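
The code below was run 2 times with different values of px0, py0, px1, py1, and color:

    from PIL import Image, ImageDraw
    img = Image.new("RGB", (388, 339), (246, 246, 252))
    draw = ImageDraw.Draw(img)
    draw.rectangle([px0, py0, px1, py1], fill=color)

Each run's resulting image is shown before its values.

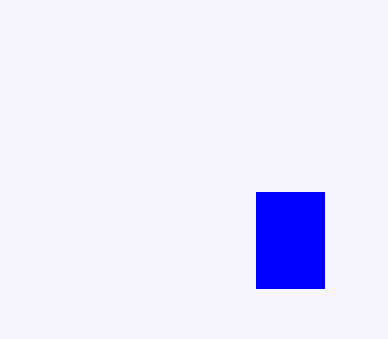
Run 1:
px0 = 256, py0 = 192, px1 = 324, py1 = 288, color = 'blue'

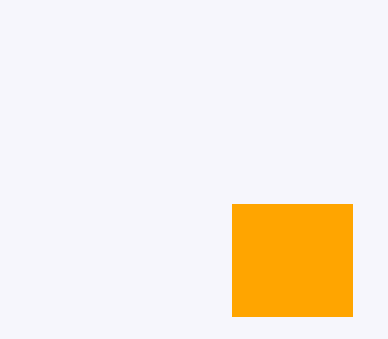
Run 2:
px0 = 232, py0 = 204, px1 = 352, py1 = 316, color = 'orange'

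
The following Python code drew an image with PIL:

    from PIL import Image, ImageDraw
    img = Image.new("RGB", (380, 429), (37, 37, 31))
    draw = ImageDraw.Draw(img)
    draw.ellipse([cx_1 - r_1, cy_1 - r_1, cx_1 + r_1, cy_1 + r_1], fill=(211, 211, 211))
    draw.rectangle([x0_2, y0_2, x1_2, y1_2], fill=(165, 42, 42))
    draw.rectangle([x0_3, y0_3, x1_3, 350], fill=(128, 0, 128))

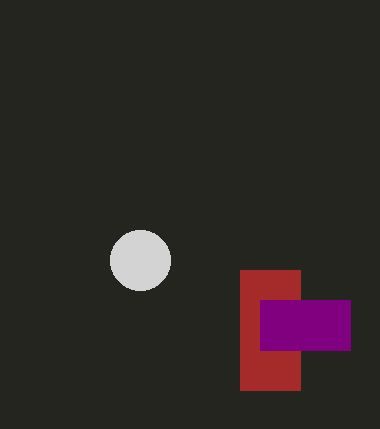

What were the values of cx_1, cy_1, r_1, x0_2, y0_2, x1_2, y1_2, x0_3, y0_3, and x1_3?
cx_1 = 140; cy_1 = 260; r_1 = 30; x0_2 = 240; y0_2 = 270; x1_2 = 300; y1_2 = 390; x0_3 = 260; y0_3 = 300; x1_3 = 350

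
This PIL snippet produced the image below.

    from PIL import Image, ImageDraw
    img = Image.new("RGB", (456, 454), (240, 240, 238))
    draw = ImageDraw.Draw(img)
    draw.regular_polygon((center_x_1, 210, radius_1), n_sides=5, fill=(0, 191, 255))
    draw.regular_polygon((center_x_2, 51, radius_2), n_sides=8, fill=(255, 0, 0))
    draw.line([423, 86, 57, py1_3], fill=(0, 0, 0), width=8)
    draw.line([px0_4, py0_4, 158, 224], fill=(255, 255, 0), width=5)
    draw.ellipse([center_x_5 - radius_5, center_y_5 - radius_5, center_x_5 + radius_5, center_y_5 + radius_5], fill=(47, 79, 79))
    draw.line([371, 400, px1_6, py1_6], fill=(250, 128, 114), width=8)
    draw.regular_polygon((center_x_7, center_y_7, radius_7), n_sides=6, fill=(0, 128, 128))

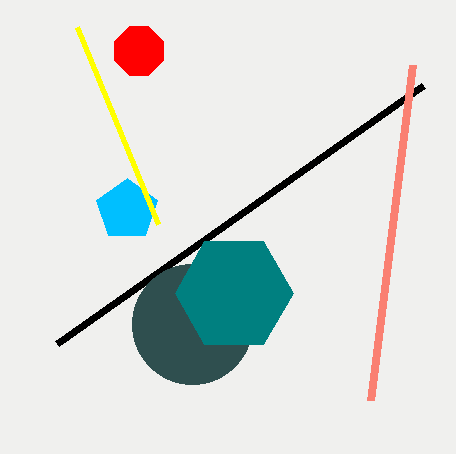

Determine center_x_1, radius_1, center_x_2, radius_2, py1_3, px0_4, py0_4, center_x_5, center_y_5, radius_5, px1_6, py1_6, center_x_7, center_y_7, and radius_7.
center_x_1 = 127
radius_1 = 32
center_x_2 = 139
radius_2 = 26
py1_3 = 344
px0_4 = 77
py0_4 = 27
center_x_5 = 192
center_y_5 = 324
radius_5 = 60
px1_6 = 413
py1_6 = 65
center_x_7 = 234
center_y_7 = 293
radius_7 = 59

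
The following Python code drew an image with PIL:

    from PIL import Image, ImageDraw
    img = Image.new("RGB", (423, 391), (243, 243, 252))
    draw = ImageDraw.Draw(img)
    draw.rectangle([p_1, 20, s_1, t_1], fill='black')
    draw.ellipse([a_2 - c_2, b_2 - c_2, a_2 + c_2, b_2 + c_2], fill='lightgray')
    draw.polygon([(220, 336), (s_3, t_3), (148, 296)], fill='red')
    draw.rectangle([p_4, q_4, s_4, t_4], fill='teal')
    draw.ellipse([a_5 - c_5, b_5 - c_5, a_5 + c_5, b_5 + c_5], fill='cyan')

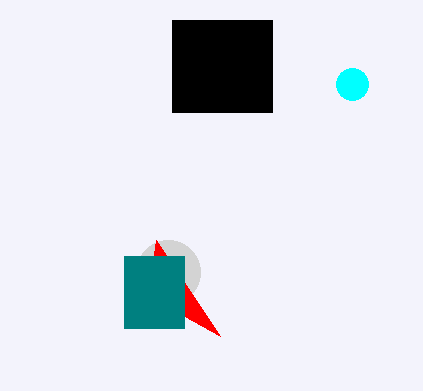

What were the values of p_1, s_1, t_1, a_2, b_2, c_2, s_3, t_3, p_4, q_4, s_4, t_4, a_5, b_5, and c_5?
p_1 = 172, s_1 = 272, t_1 = 112, a_2 = 168, b_2 = 272, c_2 = 32, s_3 = 156, t_3 = 240, p_4 = 124, q_4 = 256, s_4 = 184, t_4 = 328, a_5 = 352, b_5 = 84, c_5 = 16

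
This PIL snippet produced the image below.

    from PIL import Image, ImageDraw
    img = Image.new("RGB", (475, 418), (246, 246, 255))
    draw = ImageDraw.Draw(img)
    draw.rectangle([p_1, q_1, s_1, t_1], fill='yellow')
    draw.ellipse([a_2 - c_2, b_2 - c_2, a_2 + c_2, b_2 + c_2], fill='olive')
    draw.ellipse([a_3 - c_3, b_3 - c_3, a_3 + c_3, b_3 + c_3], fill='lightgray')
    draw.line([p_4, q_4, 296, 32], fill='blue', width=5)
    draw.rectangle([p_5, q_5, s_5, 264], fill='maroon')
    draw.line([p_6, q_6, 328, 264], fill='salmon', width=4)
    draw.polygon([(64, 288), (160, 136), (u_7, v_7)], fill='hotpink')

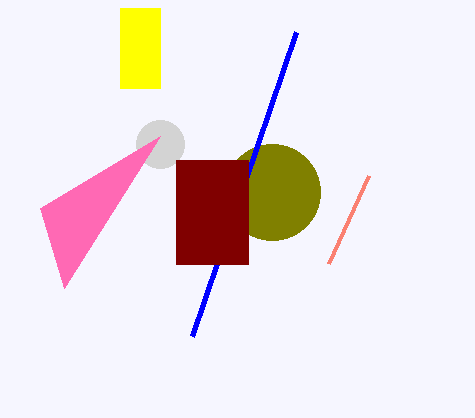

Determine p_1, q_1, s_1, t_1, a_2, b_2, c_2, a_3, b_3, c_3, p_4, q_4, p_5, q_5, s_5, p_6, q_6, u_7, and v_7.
p_1 = 120, q_1 = 8, s_1 = 160, t_1 = 88, a_2 = 272, b_2 = 192, c_2 = 48, a_3 = 160, b_3 = 144, c_3 = 24, p_4 = 192, q_4 = 336, p_5 = 176, q_5 = 160, s_5 = 248, p_6 = 368, q_6 = 176, u_7 = 40, v_7 = 208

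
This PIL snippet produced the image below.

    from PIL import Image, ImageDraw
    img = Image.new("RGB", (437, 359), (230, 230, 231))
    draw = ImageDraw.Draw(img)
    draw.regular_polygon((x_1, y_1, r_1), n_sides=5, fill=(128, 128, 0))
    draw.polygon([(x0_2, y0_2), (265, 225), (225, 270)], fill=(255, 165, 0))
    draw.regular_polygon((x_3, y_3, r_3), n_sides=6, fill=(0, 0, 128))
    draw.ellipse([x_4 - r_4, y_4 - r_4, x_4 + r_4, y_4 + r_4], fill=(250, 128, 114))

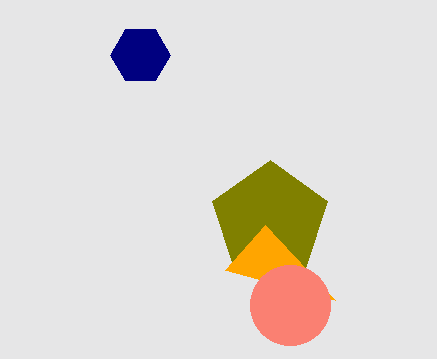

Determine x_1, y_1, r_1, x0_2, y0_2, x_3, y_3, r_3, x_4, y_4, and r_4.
x_1 = 270
y_1 = 220
r_1 = 60
x0_2 = 335
y0_2 = 300
x_3 = 140
y_3 = 55
r_3 = 30
x_4 = 290
y_4 = 305
r_4 = 40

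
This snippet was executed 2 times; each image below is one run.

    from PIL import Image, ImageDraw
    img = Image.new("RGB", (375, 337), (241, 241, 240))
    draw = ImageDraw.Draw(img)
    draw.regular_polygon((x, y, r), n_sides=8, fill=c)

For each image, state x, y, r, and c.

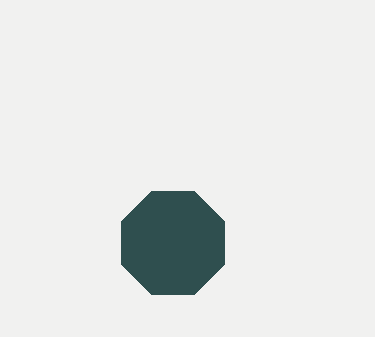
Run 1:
x = 173, y = 243, r = 56, c = 'darkslategray'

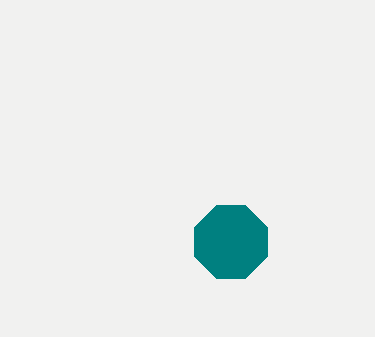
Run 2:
x = 231, y = 242, r = 39, c = 'teal'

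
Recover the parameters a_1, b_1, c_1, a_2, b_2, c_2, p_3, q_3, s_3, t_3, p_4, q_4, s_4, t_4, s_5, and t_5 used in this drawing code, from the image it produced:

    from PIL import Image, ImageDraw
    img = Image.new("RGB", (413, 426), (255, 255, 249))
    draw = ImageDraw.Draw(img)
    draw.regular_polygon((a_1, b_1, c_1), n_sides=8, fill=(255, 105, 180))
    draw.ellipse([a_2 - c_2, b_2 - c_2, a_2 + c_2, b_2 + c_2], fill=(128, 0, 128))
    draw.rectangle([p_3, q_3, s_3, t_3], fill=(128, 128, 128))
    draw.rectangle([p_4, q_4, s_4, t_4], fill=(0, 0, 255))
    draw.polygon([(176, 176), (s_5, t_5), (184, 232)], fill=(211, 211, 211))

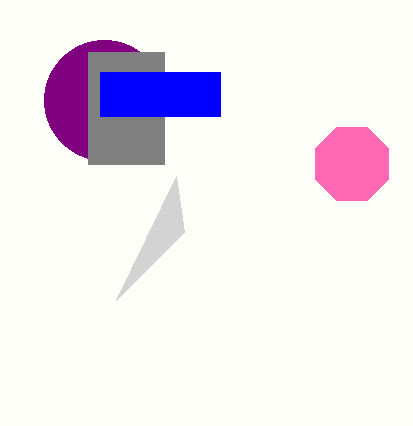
a_1 = 352; b_1 = 164; c_1 = 40; a_2 = 104; b_2 = 100; c_2 = 60; p_3 = 88; q_3 = 52; s_3 = 164; t_3 = 164; p_4 = 100; q_4 = 72; s_4 = 220; t_4 = 116; s_5 = 116; t_5 = 300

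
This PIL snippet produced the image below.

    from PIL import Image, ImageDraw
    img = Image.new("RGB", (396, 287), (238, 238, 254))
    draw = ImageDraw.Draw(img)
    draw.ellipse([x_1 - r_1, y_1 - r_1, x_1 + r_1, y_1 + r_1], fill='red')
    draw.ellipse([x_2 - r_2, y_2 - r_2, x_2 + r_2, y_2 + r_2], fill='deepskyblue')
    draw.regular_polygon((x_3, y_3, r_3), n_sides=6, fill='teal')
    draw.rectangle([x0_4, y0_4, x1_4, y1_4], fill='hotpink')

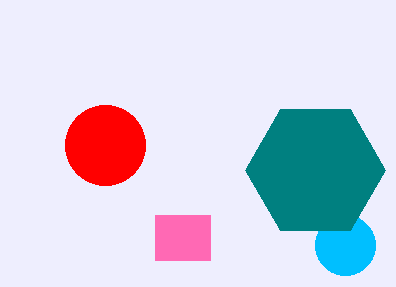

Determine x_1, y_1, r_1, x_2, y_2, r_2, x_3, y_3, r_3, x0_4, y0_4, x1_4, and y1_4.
x_1 = 105
y_1 = 145
r_1 = 40
x_2 = 345
y_2 = 245
r_2 = 30
x_3 = 315
y_3 = 170
r_3 = 70
x0_4 = 155
y0_4 = 215
x1_4 = 210
y1_4 = 260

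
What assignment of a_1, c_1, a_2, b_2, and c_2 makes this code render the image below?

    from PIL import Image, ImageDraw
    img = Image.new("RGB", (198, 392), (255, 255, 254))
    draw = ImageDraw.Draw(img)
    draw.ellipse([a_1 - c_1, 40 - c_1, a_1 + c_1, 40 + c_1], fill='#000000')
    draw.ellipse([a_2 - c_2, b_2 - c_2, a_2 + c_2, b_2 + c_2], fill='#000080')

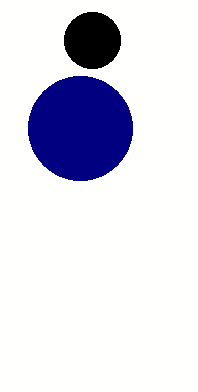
a_1 = 92, c_1 = 28, a_2 = 80, b_2 = 128, c_2 = 52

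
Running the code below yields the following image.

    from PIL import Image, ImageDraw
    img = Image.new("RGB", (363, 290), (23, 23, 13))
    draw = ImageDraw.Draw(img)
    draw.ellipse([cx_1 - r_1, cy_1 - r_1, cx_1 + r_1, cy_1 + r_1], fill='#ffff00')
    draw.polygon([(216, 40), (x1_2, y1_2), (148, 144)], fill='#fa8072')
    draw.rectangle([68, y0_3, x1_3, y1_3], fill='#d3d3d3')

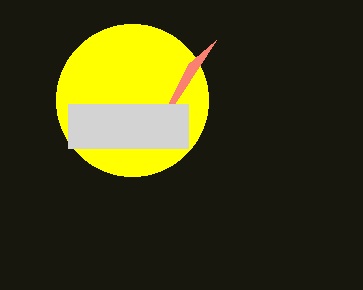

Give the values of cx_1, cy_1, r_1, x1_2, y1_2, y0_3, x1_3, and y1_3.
cx_1 = 132, cy_1 = 100, r_1 = 76, x1_2 = 188, y1_2 = 64, y0_3 = 104, x1_3 = 188, y1_3 = 148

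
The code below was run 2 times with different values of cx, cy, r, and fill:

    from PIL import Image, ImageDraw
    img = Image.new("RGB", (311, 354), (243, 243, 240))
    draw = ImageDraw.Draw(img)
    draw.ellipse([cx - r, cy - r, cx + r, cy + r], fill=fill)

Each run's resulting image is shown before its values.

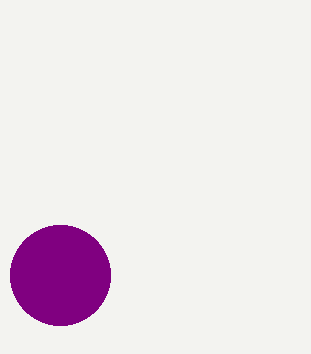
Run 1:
cx = 60
cy = 275
r = 50
fill = 'purple'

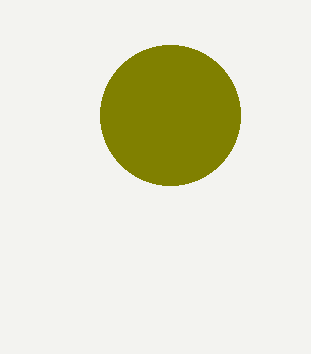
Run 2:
cx = 170; cy = 115; r = 70; fill = 'olive'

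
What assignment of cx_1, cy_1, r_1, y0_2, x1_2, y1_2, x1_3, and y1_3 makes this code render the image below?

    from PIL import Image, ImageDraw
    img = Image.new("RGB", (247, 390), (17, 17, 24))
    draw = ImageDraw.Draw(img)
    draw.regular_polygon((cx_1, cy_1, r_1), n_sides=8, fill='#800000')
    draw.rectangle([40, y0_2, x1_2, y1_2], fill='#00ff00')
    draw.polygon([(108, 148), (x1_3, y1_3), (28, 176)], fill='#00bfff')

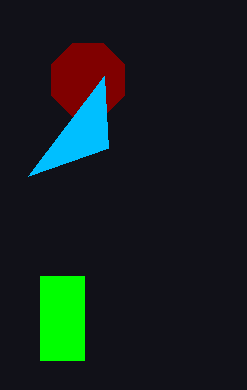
cx_1 = 88, cy_1 = 80, r_1 = 40, y0_2 = 276, x1_2 = 84, y1_2 = 360, x1_3 = 104, y1_3 = 76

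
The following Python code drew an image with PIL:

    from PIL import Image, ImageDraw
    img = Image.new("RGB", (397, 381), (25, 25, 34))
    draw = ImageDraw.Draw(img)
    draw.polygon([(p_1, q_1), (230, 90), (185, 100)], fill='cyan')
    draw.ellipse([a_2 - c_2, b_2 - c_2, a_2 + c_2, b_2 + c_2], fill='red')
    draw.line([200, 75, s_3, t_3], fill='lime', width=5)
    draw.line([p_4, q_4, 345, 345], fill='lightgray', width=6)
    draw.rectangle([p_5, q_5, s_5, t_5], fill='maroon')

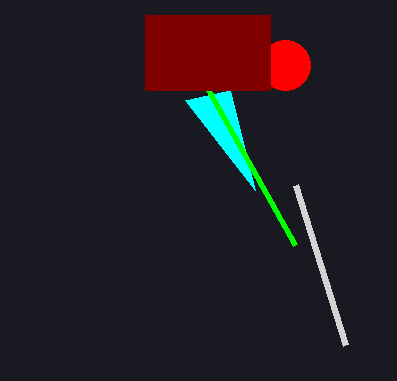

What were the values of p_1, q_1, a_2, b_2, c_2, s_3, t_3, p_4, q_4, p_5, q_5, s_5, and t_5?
p_1 = 255; q_1 = 190; a_2 = 285; b_2 = 65; c_2 = 25; s_3 = 295; t_3 = 245; p_4 = 295; q_4 = 185; p_5 = 145; q_5 = 15; s_5 = 270; t_5 = 90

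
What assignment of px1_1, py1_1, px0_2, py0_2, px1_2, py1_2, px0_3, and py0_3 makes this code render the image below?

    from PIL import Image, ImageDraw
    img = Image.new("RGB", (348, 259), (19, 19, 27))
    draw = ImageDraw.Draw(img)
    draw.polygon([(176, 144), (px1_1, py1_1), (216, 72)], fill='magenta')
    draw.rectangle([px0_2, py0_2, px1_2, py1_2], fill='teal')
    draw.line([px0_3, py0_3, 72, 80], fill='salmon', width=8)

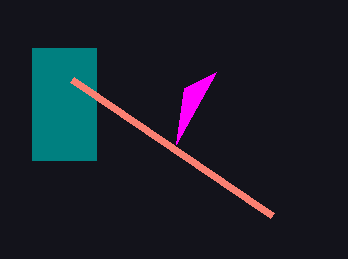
px1_1 = 184, py1_1 = 88, px0_2 = 32, py0_2 = 48, px1_2 = 96, py1_2 = 160, px0_3 = 272, py0_3 = 216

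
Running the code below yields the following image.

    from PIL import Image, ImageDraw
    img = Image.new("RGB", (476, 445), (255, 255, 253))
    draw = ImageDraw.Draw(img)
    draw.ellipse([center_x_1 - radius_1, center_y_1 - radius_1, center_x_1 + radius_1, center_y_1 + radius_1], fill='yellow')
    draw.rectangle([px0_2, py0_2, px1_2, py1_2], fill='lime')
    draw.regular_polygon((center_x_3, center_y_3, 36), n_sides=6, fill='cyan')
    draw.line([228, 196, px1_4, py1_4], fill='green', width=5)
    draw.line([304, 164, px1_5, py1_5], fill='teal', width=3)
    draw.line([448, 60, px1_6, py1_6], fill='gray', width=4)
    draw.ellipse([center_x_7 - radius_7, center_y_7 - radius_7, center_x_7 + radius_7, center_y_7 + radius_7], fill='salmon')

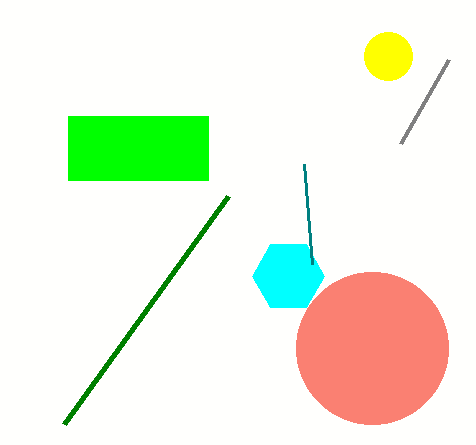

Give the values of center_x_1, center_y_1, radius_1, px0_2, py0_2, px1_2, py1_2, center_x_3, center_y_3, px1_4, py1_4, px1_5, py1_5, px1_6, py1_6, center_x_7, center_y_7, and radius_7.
center_x_1 = 388; center_y_1 = 56; radius_1 = 24; px0_2 = 68; py0_2 = 116; px1_2 = 208; py1_2 = 180; center_x_3 = 288; center_y_3 = 276; px1_4 = 64; py1_4 = 424; px1_5 = 312; py1_5 = 264; px1_6 = 400; py1_6 = 144; center_x_7 = 372; center_y_7 = 348; radius_7 = 76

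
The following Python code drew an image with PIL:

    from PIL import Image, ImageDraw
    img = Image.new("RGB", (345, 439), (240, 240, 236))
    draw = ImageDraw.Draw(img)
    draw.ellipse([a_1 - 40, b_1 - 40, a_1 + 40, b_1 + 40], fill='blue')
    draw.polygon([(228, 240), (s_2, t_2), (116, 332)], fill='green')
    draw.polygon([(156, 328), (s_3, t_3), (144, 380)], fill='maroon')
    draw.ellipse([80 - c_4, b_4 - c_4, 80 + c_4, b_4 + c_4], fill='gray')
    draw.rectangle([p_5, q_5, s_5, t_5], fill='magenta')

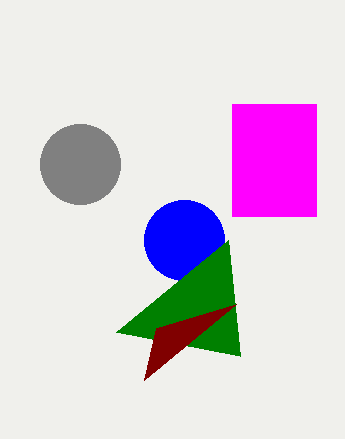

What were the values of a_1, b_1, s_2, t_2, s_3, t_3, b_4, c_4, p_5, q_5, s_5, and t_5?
a_1 = 184
b_1 = 240
s_2 = 240
t_2 = 356
s_3 = 236
t_3 = 304
b_4 = 164
c_4 = 40
p_5 = 232
q_5 = 104
s_5 = 316
t_5 = 216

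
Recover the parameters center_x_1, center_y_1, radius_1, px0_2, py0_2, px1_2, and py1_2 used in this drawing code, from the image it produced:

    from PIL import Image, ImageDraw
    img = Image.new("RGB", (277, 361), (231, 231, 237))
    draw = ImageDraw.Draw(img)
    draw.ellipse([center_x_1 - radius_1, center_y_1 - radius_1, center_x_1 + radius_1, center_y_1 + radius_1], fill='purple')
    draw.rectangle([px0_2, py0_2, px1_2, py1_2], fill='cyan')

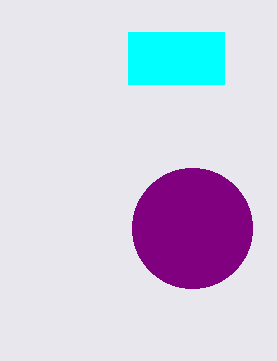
center_x_1 = 192
center_y_1 = 228
radius_1 = 60
px0_2 = 128
py0_2 = 32
px1_2 = 224
py1_2 = 84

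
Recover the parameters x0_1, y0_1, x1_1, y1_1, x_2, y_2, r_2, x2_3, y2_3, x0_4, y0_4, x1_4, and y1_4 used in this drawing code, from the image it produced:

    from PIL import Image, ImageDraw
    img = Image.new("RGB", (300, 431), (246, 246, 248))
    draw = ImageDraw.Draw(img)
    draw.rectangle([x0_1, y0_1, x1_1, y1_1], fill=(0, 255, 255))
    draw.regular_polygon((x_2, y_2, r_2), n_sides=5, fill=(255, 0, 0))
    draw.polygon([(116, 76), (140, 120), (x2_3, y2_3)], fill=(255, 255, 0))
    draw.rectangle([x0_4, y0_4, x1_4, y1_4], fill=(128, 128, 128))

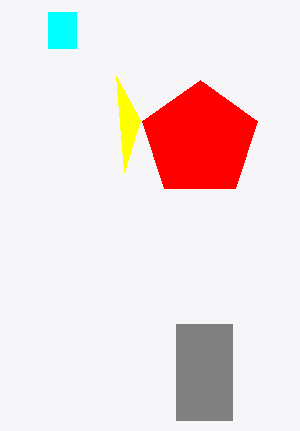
x0_1 = 48
y0_1 = 12
x1_1 = 76
y1_1 = 48
x_2 = 200
y_2 = 140
r_2 = 60
x2_3 = 124
y2_3 = 172
x0_4 = 176
y0_4 = 324
x1_4 = 232
y1_4 = 420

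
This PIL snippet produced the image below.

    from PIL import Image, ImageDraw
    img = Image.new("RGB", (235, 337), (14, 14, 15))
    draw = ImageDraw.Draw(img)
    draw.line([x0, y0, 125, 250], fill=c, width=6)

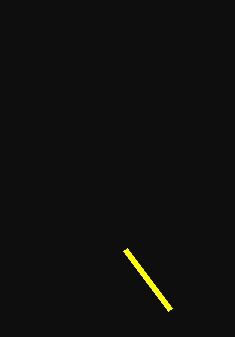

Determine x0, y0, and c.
x0 = 170, y0 = 310, c = 'yellow'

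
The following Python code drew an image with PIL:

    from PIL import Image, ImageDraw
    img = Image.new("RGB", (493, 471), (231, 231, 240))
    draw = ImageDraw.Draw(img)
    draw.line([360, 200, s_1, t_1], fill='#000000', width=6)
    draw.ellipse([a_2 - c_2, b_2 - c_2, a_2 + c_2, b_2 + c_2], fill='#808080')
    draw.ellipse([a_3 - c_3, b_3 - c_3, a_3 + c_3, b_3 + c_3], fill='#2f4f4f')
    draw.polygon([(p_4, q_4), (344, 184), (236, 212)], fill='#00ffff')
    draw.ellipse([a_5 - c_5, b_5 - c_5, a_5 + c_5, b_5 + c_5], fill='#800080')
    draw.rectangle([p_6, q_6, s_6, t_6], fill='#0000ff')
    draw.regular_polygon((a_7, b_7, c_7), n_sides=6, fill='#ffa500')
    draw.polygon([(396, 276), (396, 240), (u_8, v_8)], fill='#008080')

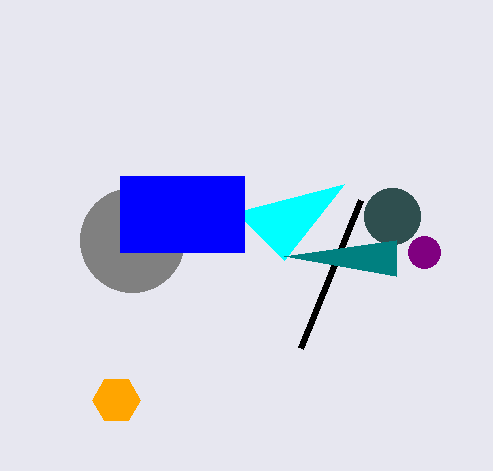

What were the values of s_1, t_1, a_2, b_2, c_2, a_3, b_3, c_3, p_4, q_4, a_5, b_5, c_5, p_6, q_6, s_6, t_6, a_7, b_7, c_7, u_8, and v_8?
s_1 = 300, t_1 = 348, a_2 = 132, b_2 = 240, c_2 = 52, a_3 = 392, b_3 = 216, c_3 = 28, p_4 = 284, q_4 = 260, a_5 = 424, b_5 = 252, c_5 = 16, p_6 = 120, q_6 = 176, s_6 = 244, t_6 = 252, a_7 = 116, b_7 = 400, c_7 = 24, u_8 = 284, v_8 = 256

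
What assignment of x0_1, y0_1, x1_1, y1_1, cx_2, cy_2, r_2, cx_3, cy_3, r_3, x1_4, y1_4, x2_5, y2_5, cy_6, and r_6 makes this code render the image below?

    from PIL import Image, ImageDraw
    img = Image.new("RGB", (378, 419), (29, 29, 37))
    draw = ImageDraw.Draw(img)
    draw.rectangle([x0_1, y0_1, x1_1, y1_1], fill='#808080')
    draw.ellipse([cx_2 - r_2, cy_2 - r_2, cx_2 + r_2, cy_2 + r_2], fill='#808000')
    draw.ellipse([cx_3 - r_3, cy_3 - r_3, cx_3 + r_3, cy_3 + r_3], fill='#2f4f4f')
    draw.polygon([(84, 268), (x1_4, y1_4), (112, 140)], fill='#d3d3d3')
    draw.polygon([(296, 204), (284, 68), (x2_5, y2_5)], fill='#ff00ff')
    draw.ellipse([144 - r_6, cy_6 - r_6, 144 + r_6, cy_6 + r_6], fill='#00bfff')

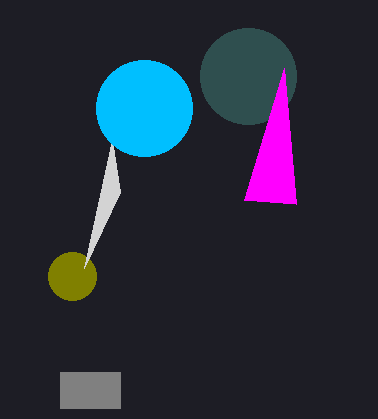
x0_1 = 60
y0_1 = 372
x1_1 = 120
y1_1 = 408
cx_2 = 72
cy_2 = 276
r_2 = 24
cx_3 = 248
cy_3 = 76
r_3 = 48
x1_4 = 120
y1_4 = 192
x2_5 = 244
y2_5 = 200
cy_6 = 108
r_6 = 48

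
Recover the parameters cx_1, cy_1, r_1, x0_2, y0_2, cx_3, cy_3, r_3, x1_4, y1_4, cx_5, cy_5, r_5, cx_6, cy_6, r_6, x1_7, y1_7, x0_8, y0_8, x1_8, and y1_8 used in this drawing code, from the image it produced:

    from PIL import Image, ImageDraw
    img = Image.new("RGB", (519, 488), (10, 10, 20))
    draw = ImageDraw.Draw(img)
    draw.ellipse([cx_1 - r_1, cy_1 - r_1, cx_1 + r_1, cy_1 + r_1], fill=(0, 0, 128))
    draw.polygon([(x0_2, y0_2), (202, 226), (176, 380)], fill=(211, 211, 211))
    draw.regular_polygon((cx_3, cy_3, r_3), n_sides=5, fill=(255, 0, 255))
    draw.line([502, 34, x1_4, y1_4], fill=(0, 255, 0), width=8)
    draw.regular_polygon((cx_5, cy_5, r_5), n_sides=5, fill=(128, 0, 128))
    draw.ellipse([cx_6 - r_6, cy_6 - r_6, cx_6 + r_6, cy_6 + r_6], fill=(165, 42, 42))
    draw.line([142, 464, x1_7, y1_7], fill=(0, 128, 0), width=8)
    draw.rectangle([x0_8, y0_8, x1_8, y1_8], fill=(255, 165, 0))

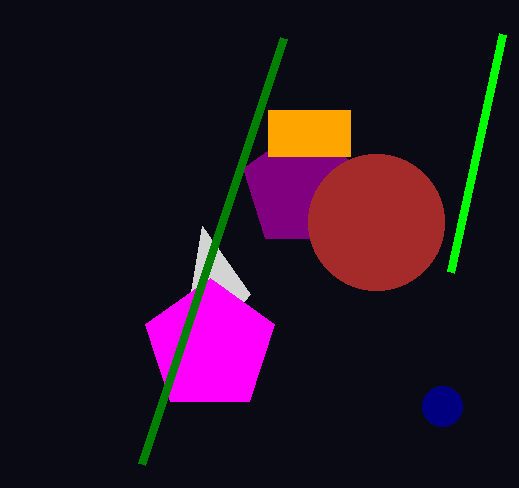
cx_1 = 442, cy_1 = 406, r_1 = 20, x0_2 = 250, y0_2 = 294, cx_3 = 210, cy_3 = 346, r_3 = 68, x1_4 = 450, y1_4 = 272, cx_5 = 302, cy_5 = 188, r_5 = 62, cx_6 = 376, cy_6 = 222, r_6 = 68, x1_7 = 284, y1_7 = 38, x0_8 = 268, y0_8 = 110, x1_8 = 350, y1_8 = 156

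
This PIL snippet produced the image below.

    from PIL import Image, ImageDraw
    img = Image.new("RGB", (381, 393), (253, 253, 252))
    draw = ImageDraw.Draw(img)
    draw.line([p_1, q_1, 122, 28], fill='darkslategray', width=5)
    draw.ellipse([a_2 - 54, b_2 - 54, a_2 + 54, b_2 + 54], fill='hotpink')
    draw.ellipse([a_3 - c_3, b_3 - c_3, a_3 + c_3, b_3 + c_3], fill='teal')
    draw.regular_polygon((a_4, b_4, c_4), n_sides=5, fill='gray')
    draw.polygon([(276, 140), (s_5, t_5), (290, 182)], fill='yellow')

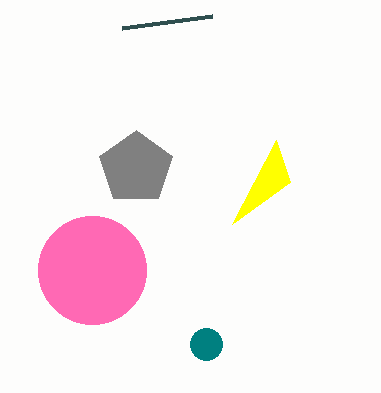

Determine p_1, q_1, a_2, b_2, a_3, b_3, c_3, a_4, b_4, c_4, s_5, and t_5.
p_1 = 212; q_1 = 16; a_2 = 92; b_2 = 270; a_3 = 206; b_3 = 344; c_3 = 16; a_4 = 136; b_4 = 168; c_4 = 38; s_5 = 232; t_5 = 224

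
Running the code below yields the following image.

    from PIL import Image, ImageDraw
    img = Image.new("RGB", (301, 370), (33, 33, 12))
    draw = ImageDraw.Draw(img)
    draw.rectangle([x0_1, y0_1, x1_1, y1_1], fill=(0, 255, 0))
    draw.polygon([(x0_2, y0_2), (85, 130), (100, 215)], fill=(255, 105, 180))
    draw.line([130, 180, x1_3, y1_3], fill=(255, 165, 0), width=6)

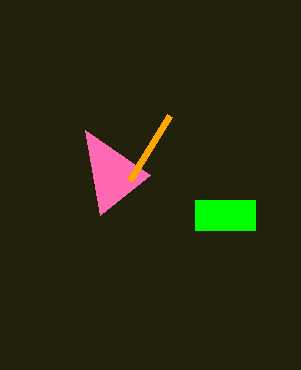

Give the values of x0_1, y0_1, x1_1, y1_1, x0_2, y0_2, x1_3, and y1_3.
x0_1 = 195; y0_1 = 200; x1_1 = 255; y1_1 = 230; x0_2 = 150; y0_2 = 175; x1_3 = 170; y1_3 = 115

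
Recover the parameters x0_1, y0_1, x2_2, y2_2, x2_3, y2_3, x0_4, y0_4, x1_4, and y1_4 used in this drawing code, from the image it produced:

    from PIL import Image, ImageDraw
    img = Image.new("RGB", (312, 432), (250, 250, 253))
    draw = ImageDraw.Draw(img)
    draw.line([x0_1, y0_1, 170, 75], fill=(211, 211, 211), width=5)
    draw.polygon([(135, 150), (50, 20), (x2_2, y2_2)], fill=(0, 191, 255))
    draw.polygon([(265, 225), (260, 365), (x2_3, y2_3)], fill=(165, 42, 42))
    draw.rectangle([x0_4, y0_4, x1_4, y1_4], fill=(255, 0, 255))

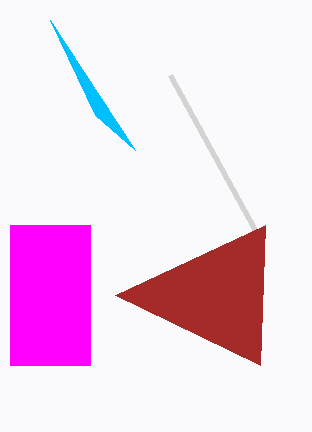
x0_1 = 255; y0_1 = 230; x2_2 = 95; y2_2 = 115; x2_3 = 115; y2_3 = 295; x0_4 = 10; y0_4 = 225; x1_4 = 90; y1_4 = 365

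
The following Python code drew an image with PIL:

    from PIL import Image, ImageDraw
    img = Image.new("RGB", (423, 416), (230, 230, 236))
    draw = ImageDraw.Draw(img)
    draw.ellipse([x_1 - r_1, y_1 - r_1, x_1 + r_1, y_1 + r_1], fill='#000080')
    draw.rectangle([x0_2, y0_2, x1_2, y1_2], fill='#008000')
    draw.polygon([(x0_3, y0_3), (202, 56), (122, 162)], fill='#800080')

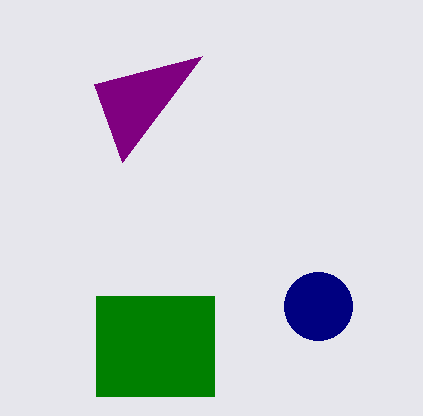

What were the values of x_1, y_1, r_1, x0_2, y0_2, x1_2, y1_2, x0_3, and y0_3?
x_1 = 318
y_1 = 306
r_1 = 34
x0_2 = 96
y0_2 = 296
x1_2 = 214
y1_2 = 396
x0_3 = 94
y0_3 = 84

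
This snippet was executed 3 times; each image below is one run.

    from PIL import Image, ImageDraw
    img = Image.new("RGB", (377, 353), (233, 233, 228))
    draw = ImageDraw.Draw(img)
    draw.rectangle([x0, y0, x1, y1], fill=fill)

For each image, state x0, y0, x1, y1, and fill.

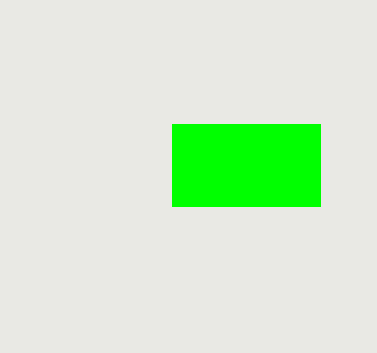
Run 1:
x0 = 172, y0 = 124, x1 = 320, y1 = 206, fill = 'lime'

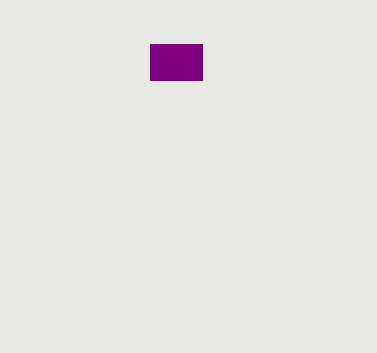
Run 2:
x0 = 150; y0 = 44; x1 = 202; y1 = 80; fill = 'purple'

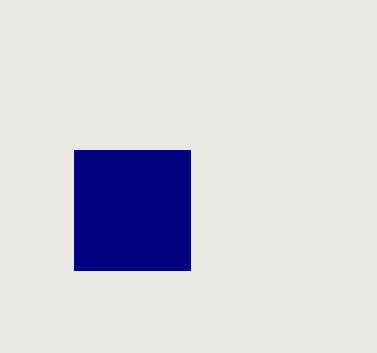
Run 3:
x0 = 74
y0 = 150
x1 = 190
y1 = 270
fill = 'navy'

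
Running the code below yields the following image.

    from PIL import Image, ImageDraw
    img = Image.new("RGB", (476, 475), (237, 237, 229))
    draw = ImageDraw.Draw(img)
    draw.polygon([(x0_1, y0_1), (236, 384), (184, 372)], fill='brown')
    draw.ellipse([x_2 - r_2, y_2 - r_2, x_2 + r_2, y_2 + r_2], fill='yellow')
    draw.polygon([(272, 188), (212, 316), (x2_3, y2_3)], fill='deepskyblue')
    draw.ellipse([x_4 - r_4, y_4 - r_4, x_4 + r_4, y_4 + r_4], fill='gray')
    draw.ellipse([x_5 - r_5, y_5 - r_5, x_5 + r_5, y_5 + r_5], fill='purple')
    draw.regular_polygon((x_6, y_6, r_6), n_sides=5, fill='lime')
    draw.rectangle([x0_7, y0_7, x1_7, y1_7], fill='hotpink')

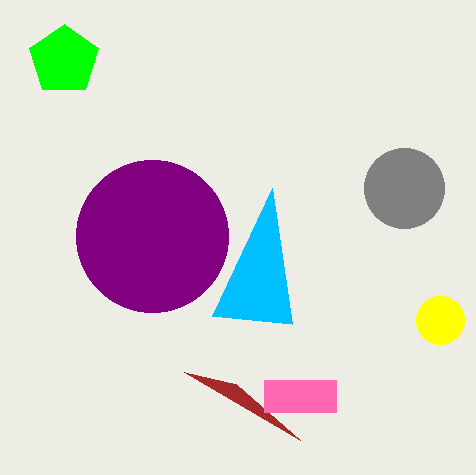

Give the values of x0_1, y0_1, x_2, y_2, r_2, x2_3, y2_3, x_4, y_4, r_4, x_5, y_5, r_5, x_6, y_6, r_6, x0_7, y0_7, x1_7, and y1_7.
x0_1 = 300; y0_1 = 440; x_2 = 440; y_2 = 320; r_2 = 24; x2_3 = 292; y2_3 = 324; x_4 = 404; y_4 = 188; r_4 = 40; x_5 = 152; y_5 = 236; r_5 = 76; x_6 = 64; y_6 = 60; r_6 = 36; x0_7 = 264; y0_7 = 380; x1_7 = 336; y1_7 = 412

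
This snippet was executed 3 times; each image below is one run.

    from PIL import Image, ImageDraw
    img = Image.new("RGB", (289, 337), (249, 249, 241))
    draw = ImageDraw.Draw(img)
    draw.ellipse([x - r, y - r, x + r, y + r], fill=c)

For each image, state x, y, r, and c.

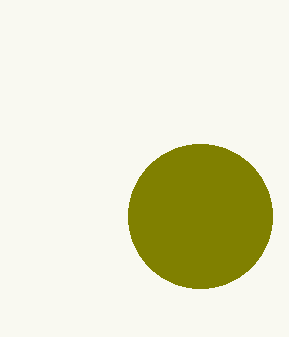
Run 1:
x = 200, y = 216, r = 72, c = 'olive'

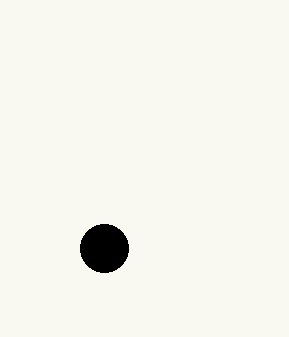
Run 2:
x = 104
y = 248
r = 24
c = 'black'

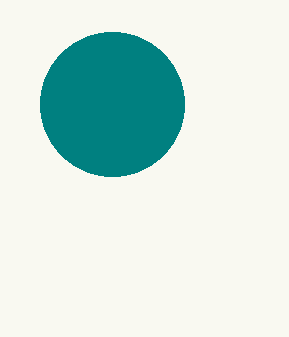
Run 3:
x = 112, y = 104, r = 72, c = 'teal'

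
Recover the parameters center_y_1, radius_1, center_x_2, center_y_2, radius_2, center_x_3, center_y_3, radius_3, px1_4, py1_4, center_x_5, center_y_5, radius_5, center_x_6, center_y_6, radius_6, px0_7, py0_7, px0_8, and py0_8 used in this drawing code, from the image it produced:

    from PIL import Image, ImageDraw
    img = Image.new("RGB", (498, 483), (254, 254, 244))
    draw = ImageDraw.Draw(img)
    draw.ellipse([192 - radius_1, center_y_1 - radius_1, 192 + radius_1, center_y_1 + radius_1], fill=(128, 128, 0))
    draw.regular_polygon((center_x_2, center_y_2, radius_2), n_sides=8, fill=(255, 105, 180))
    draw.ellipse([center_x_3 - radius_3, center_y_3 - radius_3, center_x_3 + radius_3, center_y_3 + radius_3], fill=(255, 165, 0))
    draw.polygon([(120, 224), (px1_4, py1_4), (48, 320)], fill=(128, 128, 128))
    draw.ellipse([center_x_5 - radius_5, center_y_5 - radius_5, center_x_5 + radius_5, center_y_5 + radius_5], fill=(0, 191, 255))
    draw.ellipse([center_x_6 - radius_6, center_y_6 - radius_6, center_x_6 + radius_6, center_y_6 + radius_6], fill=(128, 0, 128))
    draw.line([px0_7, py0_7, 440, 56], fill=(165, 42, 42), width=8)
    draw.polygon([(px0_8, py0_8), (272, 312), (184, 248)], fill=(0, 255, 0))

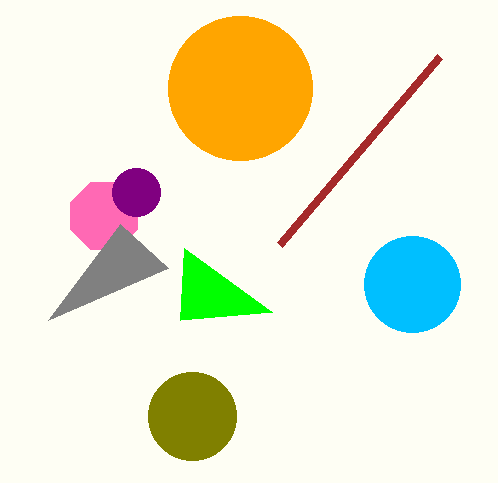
center_y_1 = 416; radius_1 = 44; center_x_2 = 104; center_y_2 = 216; radius_2 = 36; center_x_3 = 240; center_y_3 = 88; radius_3 = 72; px1_4 = 168; py1_4 = 268; center_x_5 = 412; center_y_5 = 284; radius_5 = 48; center_x_6 = 136; center_y_6 = 192; radius_6 = 24; px0_7 = 280; py0_7 = 244; px0_8 = 180; py0_8 = 320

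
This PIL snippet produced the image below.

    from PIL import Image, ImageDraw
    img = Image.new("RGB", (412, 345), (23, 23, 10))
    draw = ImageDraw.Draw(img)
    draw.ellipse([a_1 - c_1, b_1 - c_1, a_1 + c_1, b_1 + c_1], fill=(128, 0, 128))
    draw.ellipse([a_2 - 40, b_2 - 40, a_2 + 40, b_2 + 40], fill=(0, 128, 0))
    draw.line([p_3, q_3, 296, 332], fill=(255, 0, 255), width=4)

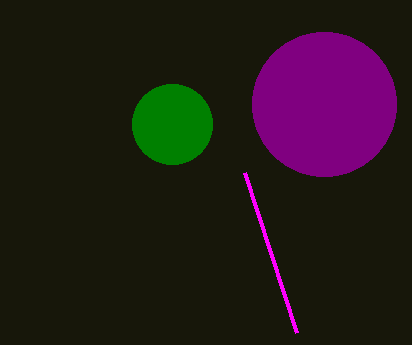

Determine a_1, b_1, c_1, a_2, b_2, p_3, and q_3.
a_1 = 324
b_1 = 104
c_1 = 72
a_2 = 172
b_2 = 124
p_3 = 244
q_3 = 172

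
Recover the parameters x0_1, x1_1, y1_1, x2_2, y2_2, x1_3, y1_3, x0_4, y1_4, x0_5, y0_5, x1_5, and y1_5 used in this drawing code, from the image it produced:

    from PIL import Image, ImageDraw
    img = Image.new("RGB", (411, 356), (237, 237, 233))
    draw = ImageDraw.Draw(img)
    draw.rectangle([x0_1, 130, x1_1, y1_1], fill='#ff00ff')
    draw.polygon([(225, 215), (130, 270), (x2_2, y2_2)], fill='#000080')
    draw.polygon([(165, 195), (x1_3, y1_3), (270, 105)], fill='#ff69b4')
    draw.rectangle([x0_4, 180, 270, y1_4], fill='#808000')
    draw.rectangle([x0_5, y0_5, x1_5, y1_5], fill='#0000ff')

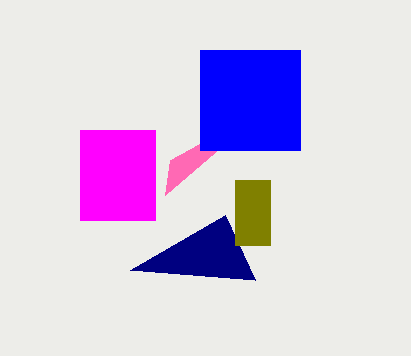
x0_1 = 80; x1_1 = 155; y1_1 = 220; x2_2 = 255; y2_2 = 280; x1_3 = 170; y1_3 = 160; x0_4 = 235; y1_4 = 245; x0_5 = 200; y0_5 = 50; x1_5 = 300; y1_5 = 150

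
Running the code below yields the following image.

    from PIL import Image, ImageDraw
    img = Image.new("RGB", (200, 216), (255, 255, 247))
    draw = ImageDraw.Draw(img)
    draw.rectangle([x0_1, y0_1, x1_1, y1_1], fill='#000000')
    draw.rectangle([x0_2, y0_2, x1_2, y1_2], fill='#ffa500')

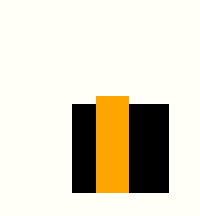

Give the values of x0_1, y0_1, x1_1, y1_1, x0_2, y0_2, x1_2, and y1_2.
x0_1 = 72
y0_1 = 104
x1_1 = 168
y1_1 = 192
x0_2 = 96
y0_2 = 96
x1_2 = 128
y1_2 = 192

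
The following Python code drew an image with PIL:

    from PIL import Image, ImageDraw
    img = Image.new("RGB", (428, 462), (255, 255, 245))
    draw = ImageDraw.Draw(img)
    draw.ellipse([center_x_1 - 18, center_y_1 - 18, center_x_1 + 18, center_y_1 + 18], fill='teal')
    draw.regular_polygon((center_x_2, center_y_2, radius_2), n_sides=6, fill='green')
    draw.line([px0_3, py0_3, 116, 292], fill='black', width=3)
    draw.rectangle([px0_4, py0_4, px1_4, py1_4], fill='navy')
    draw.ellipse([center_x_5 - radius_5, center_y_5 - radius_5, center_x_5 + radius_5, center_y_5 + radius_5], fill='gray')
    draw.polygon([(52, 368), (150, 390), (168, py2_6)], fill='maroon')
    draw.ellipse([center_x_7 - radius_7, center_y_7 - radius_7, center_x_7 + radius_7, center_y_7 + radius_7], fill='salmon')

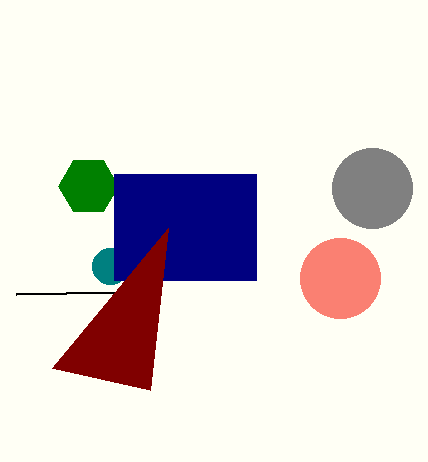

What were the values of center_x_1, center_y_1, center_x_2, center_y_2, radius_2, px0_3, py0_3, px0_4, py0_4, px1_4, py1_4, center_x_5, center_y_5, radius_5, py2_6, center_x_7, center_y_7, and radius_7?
center_x_1 = 110
center_y_1 = 266
center_x_2 = 88
center_y_2 = 186
radius_2 = 30
px0_3 = 16
py0_3 = 294
px0_4 = 114
py0_4 = 174
px1_4 = 256
py1_4 = 280
center_x_5 = 372
center_y_5 = 188
radius_5 = 40
py2_6 = 228
center_x_7 = 340
center_y_7 = 278
radius_7 = 40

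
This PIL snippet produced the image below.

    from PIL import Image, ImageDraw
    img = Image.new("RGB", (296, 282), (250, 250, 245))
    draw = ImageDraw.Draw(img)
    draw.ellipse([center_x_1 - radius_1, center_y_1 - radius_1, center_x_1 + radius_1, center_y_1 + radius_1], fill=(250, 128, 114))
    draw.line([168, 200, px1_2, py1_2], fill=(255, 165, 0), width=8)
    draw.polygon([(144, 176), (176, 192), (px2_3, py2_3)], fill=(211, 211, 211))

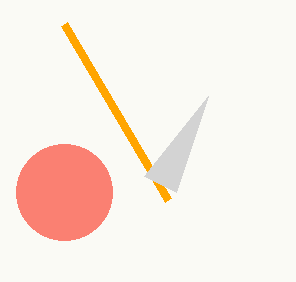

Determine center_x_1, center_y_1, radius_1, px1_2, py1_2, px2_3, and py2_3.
center_x_1 = 64; center_y_1 = 192; radius_1 = 48; px1_2 = 64; py1_2 = 24; px2_3 = 208; py2_3 = 96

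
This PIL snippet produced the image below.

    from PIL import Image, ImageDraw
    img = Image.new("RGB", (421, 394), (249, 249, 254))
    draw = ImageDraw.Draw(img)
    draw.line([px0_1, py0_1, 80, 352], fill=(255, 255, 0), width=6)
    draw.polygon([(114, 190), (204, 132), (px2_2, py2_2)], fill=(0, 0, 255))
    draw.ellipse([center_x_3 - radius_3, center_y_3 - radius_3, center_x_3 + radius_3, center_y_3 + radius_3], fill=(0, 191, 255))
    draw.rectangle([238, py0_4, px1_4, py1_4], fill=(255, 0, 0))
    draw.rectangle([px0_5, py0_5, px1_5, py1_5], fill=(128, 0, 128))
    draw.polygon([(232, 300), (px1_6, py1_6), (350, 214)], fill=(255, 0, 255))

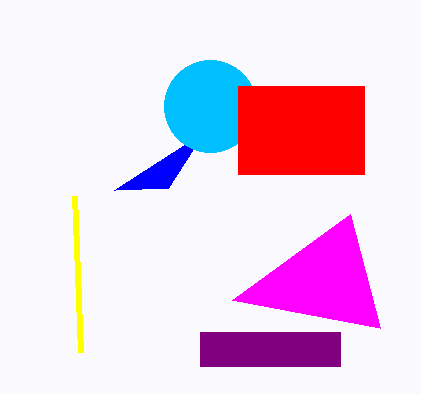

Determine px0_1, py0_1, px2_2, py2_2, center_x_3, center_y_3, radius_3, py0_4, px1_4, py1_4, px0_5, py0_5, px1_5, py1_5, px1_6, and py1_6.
px0_1 = 74
py0_1 = 196
px2_2 = 168
py2_2 = 188
center_x_3 = 210
center_y_3 = 106
radius_3 = 46
py0_4 = 86
px1_4 = 364
py1_4 = 174
px0_5 = 200
py0_5 = 332
px1_5 = 340
py1_5 = 366
px1_6 = 380
py1_6 = 328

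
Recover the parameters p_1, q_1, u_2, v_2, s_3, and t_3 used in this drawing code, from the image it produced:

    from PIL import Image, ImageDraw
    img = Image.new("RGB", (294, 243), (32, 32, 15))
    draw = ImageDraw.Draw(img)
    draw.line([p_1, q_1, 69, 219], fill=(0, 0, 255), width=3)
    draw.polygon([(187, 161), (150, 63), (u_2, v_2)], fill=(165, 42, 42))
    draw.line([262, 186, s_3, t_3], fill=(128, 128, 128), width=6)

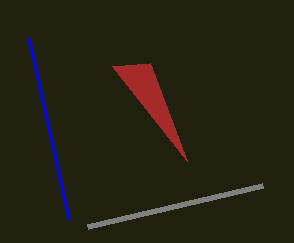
p_1 = 29
q_1 = 38
u_2 = 112
v_2 = 66
s_3 = 87
t_3 = 227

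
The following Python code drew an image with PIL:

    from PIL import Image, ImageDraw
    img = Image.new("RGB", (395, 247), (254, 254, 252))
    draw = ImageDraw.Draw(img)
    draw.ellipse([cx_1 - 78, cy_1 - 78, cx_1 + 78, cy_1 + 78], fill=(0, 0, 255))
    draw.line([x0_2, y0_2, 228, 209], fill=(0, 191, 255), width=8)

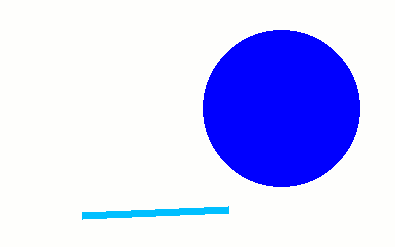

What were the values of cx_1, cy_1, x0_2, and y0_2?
cx_1 = 281
cy_1 = 108
x0_2 = 82
y0_2 = 215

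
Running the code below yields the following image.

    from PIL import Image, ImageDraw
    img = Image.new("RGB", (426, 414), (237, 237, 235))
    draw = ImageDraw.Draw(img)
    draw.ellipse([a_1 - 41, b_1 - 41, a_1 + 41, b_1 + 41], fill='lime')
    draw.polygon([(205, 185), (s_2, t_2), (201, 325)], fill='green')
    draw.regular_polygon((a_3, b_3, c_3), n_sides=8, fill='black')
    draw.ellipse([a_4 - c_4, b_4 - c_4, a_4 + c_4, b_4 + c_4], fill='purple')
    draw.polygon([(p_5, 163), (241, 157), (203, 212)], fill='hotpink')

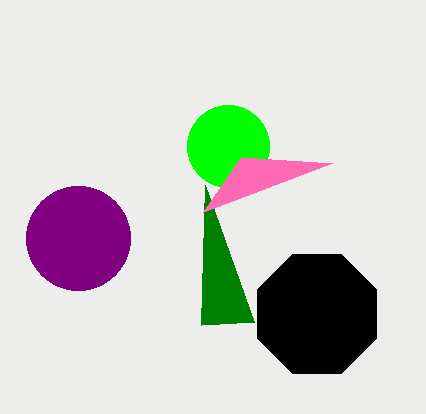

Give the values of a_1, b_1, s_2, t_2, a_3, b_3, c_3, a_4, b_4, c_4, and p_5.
a_1 = 228
b_1 = 146
s_2 = 254
t_2 = 322
a_3 = 317
b_3 = 314
c_3 = 64
a_4 = 78
b_4 = 238
c_4 = 52
p_5 = 332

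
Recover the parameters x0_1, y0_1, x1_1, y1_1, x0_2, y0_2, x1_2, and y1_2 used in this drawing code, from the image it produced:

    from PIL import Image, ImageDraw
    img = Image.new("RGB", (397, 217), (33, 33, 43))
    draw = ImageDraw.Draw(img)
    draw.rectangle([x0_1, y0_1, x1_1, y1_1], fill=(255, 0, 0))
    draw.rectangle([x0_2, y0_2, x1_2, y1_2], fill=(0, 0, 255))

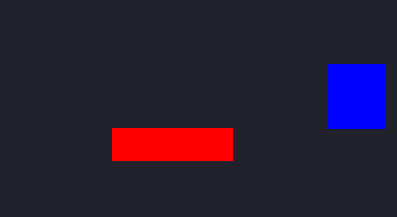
x0_1 = 112
y0_1 = 128
x1_1 = 232
y1_1 = 160
x0_2 = 328
y0_2 = 64
x1_2 = 384
y1_2 = 128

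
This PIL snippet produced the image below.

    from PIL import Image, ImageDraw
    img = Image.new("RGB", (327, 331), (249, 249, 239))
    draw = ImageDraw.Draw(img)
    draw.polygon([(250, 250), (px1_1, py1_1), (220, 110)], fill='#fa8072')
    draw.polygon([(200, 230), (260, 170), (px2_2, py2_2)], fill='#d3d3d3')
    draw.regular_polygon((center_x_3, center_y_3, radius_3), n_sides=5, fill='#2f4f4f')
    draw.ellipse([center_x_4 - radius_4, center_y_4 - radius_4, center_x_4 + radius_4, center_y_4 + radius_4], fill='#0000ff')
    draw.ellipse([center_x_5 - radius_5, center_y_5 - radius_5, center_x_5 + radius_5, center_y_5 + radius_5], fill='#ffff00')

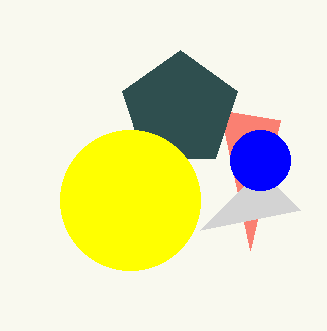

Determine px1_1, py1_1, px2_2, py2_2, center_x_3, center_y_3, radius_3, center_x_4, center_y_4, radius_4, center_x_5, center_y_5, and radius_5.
px1_1 = 280
py1_1 = 120
px2_2 = 300
py2_2 = 210
center_x_3 = 180
center_y_3 = 110
radius_3 = 60
center_x_4 = 260
center_y_4 = 160
radius_4 = 30
center_x_5 = 130
center_y_5 = 200
radius_5 = 70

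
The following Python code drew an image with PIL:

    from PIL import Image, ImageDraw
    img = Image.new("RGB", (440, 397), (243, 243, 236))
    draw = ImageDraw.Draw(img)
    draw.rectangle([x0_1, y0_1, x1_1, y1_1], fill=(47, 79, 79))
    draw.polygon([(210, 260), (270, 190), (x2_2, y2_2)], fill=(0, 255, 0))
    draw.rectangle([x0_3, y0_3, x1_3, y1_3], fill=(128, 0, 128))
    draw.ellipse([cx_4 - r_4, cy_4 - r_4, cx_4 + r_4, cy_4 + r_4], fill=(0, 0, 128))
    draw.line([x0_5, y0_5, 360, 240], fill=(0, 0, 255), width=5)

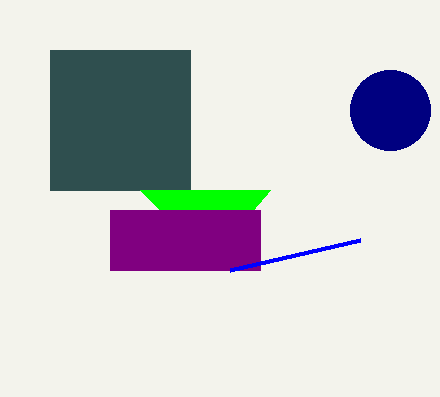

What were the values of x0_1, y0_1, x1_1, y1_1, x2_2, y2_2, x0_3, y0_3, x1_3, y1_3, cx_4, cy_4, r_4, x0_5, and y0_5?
x0_1 = 50; y0_1 = 50; x1_1 = 190; y1_1 = 190; x2_2 = 140; y2_2 = 190; x0_3 = 110; y0_3 = 210; x1_3 = 260; y1_3 = 270; cx_4 = 390; cy_4 = 110; r_4 = 40; x0_5 = 230; y0_5 = 270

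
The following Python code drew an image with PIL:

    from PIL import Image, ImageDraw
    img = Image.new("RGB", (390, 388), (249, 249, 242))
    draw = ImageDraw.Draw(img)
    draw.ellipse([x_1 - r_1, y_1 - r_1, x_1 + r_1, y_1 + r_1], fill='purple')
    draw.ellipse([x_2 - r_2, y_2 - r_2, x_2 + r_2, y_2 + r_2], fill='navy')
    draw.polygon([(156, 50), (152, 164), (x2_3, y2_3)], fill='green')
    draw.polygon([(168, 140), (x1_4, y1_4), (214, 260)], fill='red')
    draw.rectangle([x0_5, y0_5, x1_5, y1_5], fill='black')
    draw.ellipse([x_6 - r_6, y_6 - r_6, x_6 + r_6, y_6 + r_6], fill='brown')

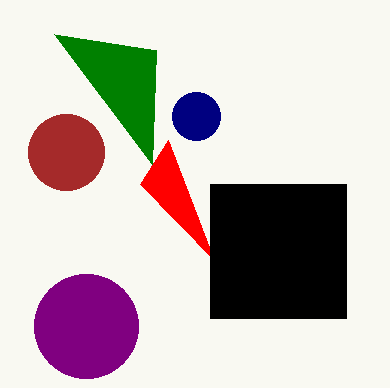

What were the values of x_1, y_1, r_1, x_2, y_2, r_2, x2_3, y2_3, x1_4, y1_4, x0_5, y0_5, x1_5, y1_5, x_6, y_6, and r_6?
x_1 = 86, y_1 = 326, r_1 = 52, x_2 = 196, y_2 = 116, r_2 = 24, x2_3 = 54, y2_3 = 34, x1_4 = 140, y1_4 = 184, x0_5 = 210, y0_5 = 184, x1_5 = 346, y1_5 = 318, x_6 = 66, y_6 = 152, r_6 = 38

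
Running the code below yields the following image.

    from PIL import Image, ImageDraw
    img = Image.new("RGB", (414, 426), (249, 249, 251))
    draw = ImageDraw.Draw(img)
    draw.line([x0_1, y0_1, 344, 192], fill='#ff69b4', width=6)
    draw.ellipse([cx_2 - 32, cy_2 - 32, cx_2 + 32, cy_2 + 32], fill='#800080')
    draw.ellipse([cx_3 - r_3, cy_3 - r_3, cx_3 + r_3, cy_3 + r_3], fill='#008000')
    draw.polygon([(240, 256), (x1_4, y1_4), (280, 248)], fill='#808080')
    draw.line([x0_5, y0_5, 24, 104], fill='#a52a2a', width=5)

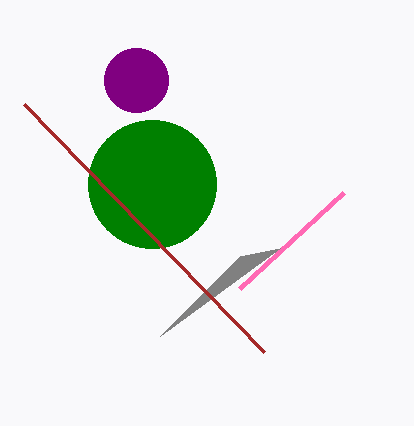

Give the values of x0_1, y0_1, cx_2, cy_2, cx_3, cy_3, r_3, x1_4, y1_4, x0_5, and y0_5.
x0_1 = 240; y0_1 = 288; cx_2 = 136; cy_2 = 80; cx_3 = 152; cy_3 = 184; r_3 = 64; x1_4 = 160; y1_4 = 336; x0_5 = 264; y0_5 = 352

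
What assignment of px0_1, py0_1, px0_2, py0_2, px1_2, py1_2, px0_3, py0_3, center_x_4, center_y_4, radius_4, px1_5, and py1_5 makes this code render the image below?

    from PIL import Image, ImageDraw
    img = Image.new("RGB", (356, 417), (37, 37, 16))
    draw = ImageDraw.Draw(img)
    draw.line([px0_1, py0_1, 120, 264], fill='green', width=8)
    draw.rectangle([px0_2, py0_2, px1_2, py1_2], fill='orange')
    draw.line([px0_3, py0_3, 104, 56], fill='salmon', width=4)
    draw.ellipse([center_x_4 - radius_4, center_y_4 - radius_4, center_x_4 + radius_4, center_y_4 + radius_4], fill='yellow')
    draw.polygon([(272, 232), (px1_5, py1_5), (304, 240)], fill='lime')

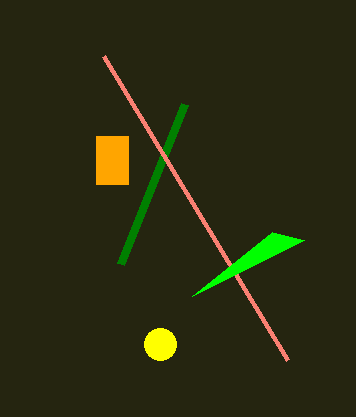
px0_1 = 184; py0_1 = 104; px0_2 = 96; py0_2 = 136; px1_2 = 128; py1_2 = 184; px0_3 = 288; py0_3 = 360; center_x_4 = 160; center_y_4 = 344; radius_4 = 16; px1_5 = 192; py1_5 = 296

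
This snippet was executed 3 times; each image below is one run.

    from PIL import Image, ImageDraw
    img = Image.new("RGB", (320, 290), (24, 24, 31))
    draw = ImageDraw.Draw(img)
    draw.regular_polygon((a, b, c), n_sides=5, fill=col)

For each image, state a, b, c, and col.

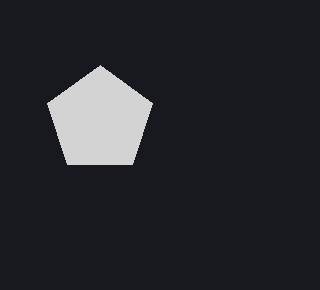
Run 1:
a = 100, b = 120, c = 55, col = 'lightgray'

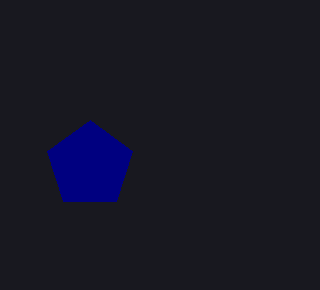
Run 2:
a = 90
b = 165
c = 45
col = 'navy'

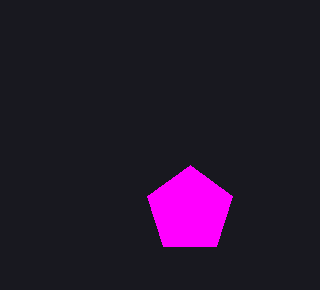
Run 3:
a = 190, b = 210, c = 45, col = 'magenta'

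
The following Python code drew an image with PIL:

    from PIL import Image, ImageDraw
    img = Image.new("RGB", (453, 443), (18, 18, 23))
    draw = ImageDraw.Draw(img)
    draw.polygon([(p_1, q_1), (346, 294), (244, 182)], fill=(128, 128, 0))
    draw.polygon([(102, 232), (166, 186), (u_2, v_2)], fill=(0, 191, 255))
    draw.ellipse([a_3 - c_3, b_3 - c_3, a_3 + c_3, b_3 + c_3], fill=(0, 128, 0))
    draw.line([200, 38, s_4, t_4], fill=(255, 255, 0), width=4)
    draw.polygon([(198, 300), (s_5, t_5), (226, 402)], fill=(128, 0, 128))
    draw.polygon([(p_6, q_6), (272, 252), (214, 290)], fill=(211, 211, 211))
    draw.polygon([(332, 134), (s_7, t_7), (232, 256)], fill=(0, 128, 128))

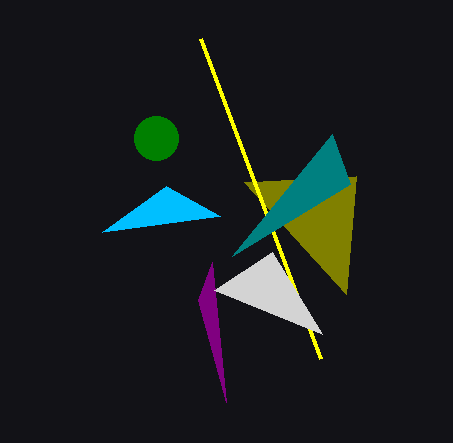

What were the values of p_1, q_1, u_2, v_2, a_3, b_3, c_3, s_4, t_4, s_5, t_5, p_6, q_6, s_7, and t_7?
p_1 = 356
q_1 = 176
u_2 = 220
v_2 = 216
a_3 = 156
b_3 = 138
c_3 = 22
s_4 = 320
t_4 = 358
s_5 = 212
t_5 = 262
p_6 = 322
q_6 = 334
s_7 = 350
t_7 = 184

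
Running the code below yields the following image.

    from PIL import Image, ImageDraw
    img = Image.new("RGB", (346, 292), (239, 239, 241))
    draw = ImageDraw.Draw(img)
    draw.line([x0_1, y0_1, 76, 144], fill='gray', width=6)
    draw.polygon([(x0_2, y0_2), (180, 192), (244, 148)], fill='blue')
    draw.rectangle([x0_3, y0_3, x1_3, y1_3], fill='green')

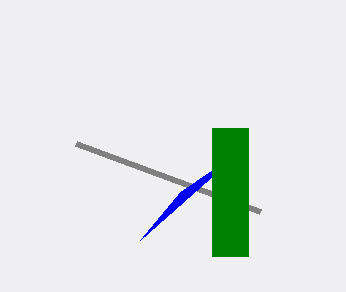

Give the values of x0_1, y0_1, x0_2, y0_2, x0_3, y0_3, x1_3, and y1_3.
x0_1 = 260, y0_1 = 212, x0_2 = 140, y0_2 = 240, x0_3 = 212, y0_3 = 128, x1_3 = 248, y1_3 = 256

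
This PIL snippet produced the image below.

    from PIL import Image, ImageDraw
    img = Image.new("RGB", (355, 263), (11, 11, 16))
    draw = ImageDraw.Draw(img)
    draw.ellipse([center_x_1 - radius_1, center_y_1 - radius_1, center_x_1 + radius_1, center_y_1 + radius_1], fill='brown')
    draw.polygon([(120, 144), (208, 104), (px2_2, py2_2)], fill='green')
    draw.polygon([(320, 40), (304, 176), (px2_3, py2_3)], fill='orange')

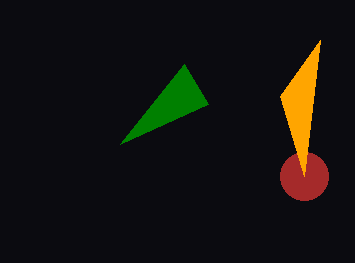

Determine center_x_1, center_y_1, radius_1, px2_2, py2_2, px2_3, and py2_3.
center_x_1 = 304; center_y_1 = 176; radius_1 = 24; px2_2 = 184; py2_2 = 64; px2_3 = 280; py2_3 = 96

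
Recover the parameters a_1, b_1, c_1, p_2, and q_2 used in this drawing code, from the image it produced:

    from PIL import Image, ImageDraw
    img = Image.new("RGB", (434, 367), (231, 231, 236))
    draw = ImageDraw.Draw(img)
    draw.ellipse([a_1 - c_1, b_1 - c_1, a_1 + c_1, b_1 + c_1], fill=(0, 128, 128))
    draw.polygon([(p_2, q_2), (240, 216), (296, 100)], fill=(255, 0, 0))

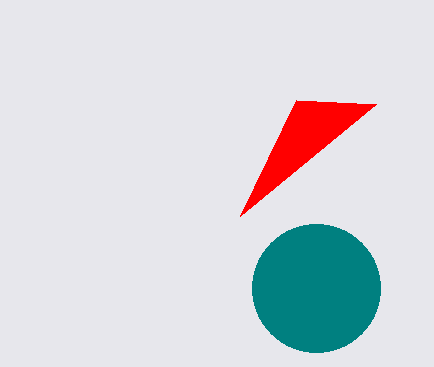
a_1 = 316
b_1 = 288
c_1 = 64
p_2 = 376
q_2 = 104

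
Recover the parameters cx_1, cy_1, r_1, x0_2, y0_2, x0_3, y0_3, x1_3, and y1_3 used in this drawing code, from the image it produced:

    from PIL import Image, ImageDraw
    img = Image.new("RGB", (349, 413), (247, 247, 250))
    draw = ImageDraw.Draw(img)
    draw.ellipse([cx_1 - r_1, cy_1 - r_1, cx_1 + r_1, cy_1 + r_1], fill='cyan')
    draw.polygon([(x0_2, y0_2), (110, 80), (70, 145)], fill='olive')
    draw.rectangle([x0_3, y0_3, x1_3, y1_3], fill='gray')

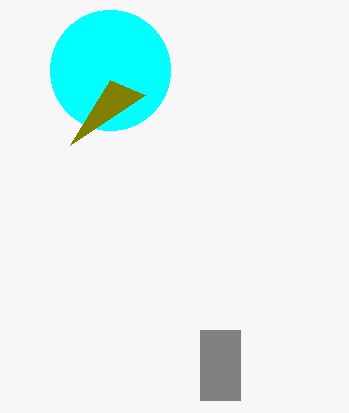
cx_1 = 110; cy_1 = 70; r_1 = 60; x0_2 = 145; y0_2 = 95; x0_3 = 200; y0_3 = 330; x1_3 = 240; y1_3 = 400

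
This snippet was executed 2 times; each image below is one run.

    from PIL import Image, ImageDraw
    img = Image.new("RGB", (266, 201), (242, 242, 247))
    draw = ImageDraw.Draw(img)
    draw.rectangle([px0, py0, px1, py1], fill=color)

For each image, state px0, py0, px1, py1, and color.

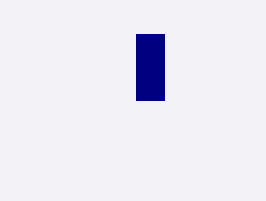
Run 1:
px0 = 136; py0 = 34; px1 = 164; py1 = 100; color = 'navy'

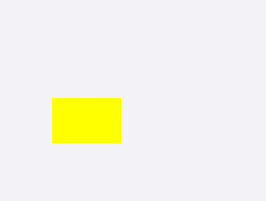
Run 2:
px0 = 52; py0 = 98; px1 = 120; py1 = 142; color = 'yellow'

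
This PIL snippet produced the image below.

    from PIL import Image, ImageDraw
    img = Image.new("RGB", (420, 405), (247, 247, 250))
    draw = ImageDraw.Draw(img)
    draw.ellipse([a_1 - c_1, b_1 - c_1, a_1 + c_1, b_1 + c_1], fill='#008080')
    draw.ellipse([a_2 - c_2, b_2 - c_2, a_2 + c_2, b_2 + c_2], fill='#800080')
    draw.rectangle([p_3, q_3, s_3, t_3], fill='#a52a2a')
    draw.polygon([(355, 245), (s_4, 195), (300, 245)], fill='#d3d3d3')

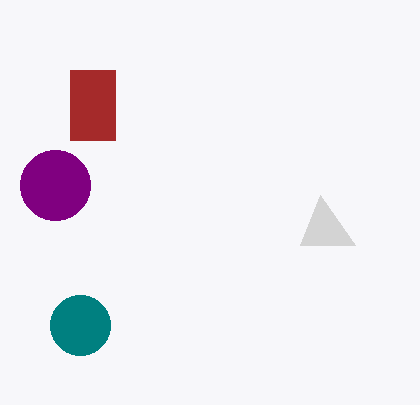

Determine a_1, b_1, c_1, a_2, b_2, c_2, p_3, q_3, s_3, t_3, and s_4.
a_1 = 80
b_1 = 325
c_1 = 30
a_2 = 55
b_2 = 185
c_2 = 35
p_3 = 70
q_3 = 70
s_3 = 115
t_3 = 140
s_4 = 320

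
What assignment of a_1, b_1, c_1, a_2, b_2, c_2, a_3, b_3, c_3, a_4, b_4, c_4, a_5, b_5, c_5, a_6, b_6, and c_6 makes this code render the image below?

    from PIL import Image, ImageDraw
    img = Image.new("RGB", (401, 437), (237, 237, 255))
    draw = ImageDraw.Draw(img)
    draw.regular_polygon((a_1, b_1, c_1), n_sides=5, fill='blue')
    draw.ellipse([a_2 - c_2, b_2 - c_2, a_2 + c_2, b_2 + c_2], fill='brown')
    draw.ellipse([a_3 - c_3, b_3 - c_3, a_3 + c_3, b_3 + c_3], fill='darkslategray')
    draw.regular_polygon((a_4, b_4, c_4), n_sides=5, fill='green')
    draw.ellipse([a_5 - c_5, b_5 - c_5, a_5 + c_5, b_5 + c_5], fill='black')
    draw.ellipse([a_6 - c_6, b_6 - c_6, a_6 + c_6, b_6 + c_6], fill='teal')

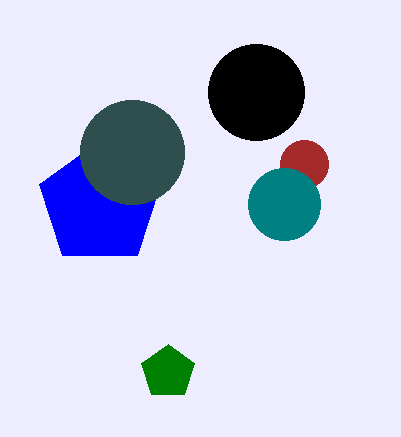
a_1 = 100, b_1 = 204, c_1 = 64, a_2 = 304, b_2 = 164, c_2 = 24, a_3 = 132, b_3 = 152, c_3 = 52, a_4 = 168, b_4 = 372, c_4 = 28, a_5 = 256, b_5 = 92, c_5 = 48, a_6 = 284, b_6 = 204, c_6 = 36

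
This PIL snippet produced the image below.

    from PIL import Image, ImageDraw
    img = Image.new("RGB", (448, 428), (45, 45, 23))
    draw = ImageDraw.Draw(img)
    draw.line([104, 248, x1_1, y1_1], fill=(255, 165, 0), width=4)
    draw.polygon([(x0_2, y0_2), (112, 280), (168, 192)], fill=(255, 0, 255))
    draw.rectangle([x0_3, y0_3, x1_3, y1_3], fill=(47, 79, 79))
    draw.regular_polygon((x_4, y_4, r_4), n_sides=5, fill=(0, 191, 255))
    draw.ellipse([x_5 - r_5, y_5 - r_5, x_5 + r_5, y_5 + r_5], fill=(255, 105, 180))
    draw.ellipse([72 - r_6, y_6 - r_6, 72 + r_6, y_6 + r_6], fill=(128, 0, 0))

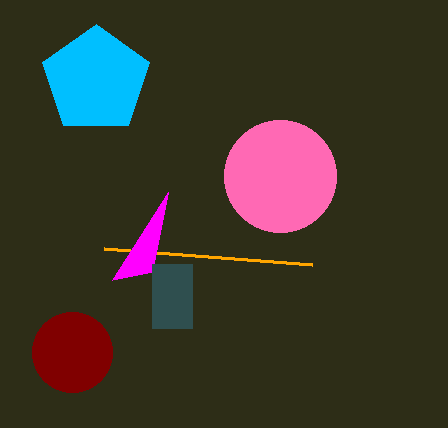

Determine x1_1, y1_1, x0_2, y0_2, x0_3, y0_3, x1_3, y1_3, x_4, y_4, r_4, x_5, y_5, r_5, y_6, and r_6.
x1_1 = 312
y1_1 = 264
x0_2 = 152
y0_2 = 272
x0_3 = 152
y0_3 = 264
x1_3 = 192
y1_3 = 328
x_4 = 96
y_4 = 80
r_4 = 56
x_5 = 280
y_5 = 176
r_5 = 56
y_6 = 352
r_6 = 40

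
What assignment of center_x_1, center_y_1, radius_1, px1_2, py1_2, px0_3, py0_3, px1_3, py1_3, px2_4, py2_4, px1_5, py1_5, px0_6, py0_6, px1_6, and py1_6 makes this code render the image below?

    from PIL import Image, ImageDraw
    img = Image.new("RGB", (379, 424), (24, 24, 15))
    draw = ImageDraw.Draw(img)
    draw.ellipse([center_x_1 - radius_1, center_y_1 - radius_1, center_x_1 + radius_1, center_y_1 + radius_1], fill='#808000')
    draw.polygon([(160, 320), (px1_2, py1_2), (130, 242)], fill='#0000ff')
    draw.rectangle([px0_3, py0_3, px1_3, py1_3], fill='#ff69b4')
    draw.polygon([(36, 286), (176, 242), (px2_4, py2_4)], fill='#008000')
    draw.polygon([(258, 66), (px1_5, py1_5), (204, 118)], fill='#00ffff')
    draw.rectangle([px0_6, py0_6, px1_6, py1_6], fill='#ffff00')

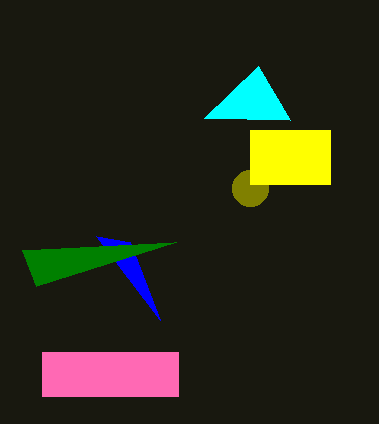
center_x_1 = 250; center_y_1 = 188; radius_1 = 18; px1_2 = 96; py1_2 = 236; px0_3 = 42; py0_3 = 352; px1_3 = 178; py1_3 = 396; px2_4 = 22; py2_4 = 250; px1_5 = 290; py1_5 = 120; px0_6 = 250; py0_6 = 130; px1_6 = 330; py1_6 = 184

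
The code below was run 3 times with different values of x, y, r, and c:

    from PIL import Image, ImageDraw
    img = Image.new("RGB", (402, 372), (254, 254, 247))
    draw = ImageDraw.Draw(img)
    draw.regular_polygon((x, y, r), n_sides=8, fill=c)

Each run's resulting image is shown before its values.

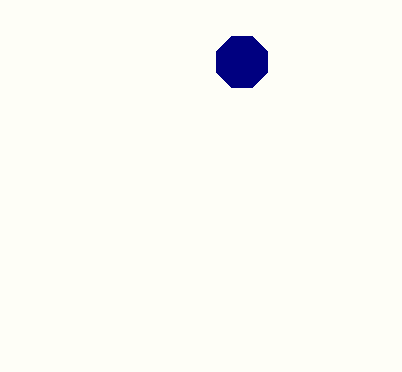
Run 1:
x = 242, y = 62, r = 28, c = 'navy'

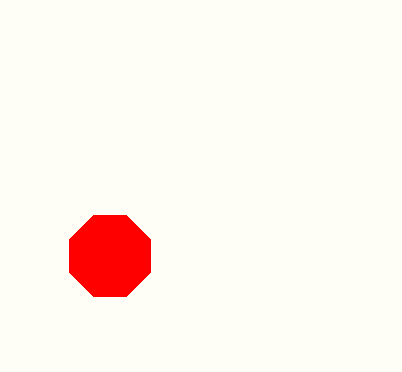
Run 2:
x = 110; y = 256; r = 44; c = 'red'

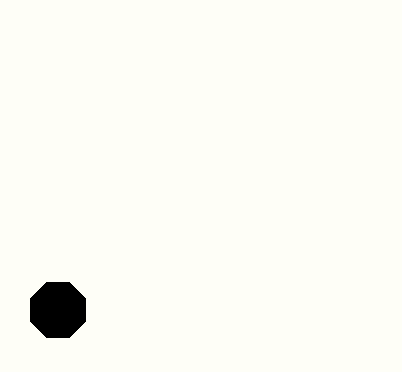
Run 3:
x = 58; y = 310; r = 30; c = 'black'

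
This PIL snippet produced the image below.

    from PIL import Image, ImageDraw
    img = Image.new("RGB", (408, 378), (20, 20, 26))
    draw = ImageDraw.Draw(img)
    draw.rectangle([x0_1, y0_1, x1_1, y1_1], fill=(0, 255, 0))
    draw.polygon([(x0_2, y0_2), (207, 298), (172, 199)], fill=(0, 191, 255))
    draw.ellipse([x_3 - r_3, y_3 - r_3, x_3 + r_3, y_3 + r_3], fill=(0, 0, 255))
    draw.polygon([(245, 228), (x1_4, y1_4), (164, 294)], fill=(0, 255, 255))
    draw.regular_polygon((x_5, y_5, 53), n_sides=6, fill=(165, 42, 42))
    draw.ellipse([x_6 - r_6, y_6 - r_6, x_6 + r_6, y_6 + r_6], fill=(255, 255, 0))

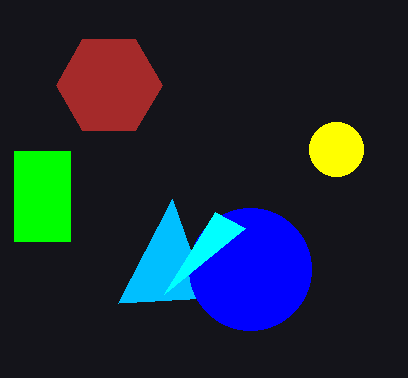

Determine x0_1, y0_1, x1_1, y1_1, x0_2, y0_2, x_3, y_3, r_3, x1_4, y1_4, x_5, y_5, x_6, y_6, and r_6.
x0_1 = 14
y0_1 = 151
x1_1 = 70
y1_1 = 241
x0_2 = 118
y0_2 = 303
x_3 = 250
y_3 = 269
r_3 = 61
x1_4 = 215
y1_4 = 212
x_5 = 109
y_5 = 85
x_6 = 336
y_6 = 149
r_6 = 27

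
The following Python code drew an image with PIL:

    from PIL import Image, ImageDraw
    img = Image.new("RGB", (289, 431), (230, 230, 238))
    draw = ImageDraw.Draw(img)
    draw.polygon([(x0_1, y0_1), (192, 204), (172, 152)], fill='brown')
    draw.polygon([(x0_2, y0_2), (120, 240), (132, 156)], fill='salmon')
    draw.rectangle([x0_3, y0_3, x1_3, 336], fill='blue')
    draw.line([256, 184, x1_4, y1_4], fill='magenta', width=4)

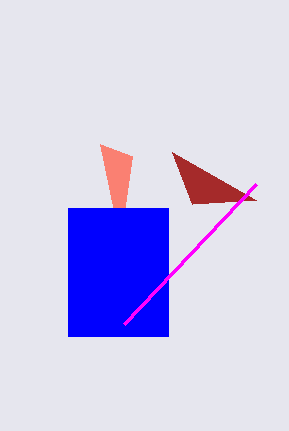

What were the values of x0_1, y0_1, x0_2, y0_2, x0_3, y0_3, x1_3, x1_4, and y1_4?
x0_1 = 256; y0_1 = 200; x0_2 = 100; y0_2 = 144; x0_3 = 68; y0_3 = 208; x1_3 = 168; x1_4 = 124; y1_4 = 324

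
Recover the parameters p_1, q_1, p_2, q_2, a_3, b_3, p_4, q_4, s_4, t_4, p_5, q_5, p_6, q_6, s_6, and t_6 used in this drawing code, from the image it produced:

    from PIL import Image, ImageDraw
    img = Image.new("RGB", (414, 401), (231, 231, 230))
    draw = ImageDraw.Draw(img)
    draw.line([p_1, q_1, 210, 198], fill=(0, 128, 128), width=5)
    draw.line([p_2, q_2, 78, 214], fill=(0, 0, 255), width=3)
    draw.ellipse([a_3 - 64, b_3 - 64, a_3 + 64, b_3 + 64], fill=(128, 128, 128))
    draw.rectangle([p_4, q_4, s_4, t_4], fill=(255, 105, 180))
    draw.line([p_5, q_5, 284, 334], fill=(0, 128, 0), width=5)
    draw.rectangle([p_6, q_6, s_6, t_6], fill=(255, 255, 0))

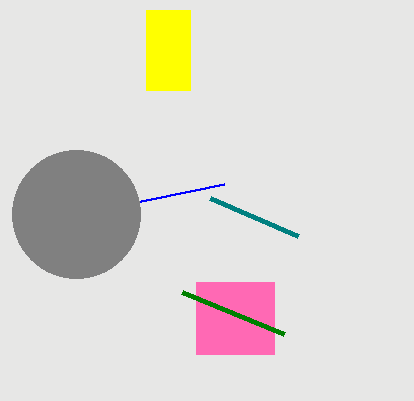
p_1 = 298
q_1 = 236
p_2 = 224
q_2 = 184
a_3 = 76
b_3 = 214
p_4 = 196
q_4 = 282
s_4 = 274
t_4 = 354
p_5 = 182
q_5 = 292
p_6 = 146
q_6 = 10
s_6 = 190
t_6 = 90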